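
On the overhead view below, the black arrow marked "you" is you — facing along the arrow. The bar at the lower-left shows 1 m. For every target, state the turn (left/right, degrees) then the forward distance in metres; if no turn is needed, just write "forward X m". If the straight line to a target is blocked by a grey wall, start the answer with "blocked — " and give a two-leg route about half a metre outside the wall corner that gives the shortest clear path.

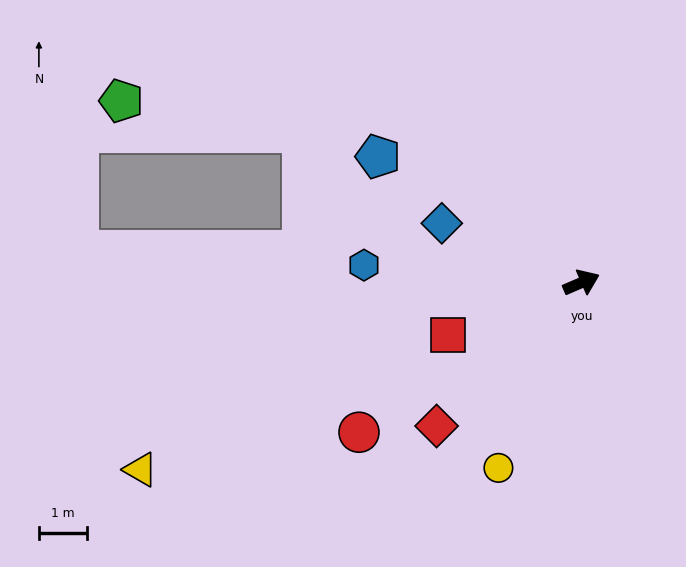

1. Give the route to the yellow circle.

turn right 137°, forward 4.2 m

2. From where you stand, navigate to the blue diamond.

turn left 134°, forward 3.1 m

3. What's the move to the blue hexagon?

turn left 152°, forward 4.5 m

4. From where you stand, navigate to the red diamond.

turn right 159°, forward 4.2 m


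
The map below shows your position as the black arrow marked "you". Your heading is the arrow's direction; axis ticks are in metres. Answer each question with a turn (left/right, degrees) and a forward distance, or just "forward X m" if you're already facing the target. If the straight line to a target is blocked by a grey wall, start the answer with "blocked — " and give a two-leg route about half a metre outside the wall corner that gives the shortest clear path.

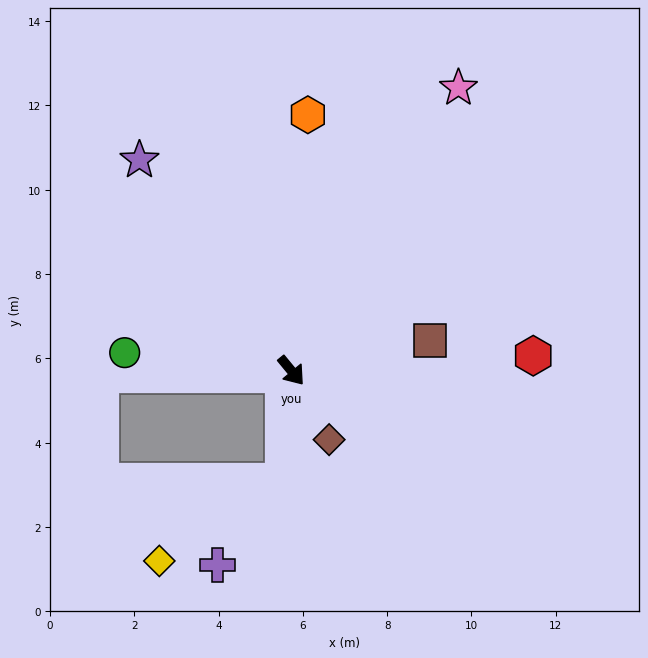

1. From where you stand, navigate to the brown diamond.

turn right 11°, forward 1.9 m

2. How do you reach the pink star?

turn left 110°, forward 7.8 m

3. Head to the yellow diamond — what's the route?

blocked — turn right 44°, forward 2.6 m, then turn right 53°, forward 3.5 m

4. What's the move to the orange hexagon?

turn left 137°, forward 6.1 m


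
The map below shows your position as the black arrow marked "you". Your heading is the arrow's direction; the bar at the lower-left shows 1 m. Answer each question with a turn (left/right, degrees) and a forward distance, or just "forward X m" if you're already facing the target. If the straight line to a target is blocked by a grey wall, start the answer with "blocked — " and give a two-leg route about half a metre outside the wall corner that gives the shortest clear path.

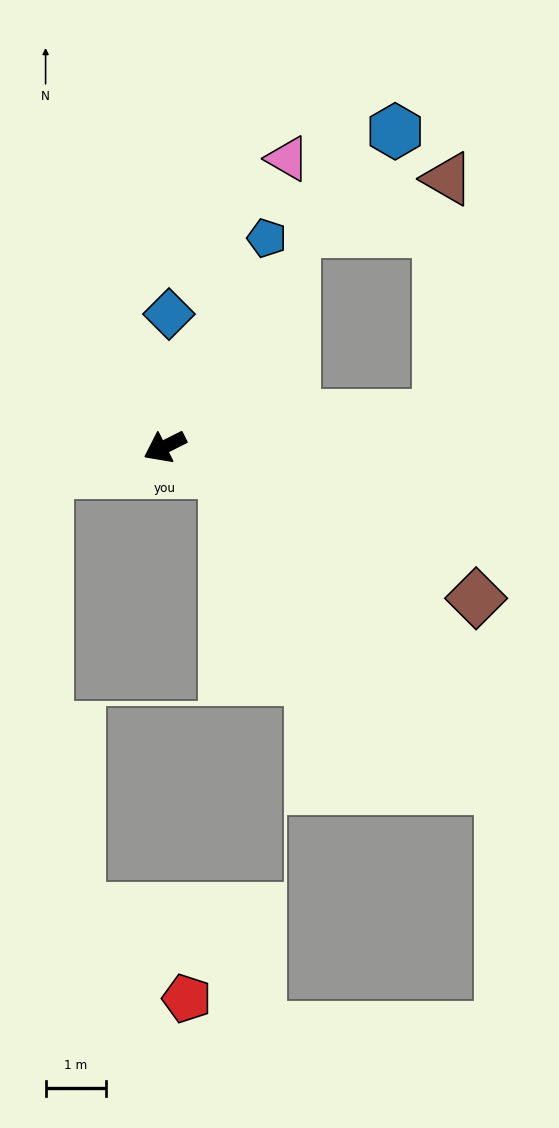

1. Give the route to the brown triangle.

blocked — turn left 160°, forward 4.6 m, then turn left 81°, forward 3.9 m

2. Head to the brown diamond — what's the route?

turn left 127°, forward 5.8 m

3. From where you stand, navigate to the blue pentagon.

turn right 143°, forward 3.9 m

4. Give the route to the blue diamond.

turn right 119°, forward 2.2 m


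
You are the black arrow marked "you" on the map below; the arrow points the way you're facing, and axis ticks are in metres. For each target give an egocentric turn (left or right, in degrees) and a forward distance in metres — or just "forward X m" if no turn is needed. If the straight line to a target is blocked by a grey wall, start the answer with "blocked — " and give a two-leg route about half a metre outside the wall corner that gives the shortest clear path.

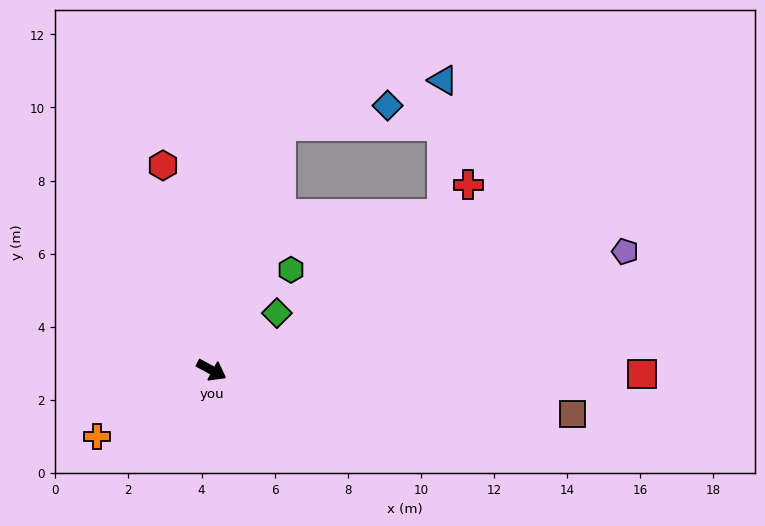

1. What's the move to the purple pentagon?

turn left 45°, forward 11.8 m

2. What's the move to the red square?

turn left 28°, forward 11.8 m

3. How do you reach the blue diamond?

blocked — turn left 103°, forward 6.9 m, then turn right 64°, forward 3.0 m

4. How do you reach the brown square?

turn left 22°, forward 9.9 m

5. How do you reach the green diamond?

turn left 70°, forward 2.4 m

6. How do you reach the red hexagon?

turn left 132°, forward 5.8 m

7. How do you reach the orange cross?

turn right 121°, forward 3.6 m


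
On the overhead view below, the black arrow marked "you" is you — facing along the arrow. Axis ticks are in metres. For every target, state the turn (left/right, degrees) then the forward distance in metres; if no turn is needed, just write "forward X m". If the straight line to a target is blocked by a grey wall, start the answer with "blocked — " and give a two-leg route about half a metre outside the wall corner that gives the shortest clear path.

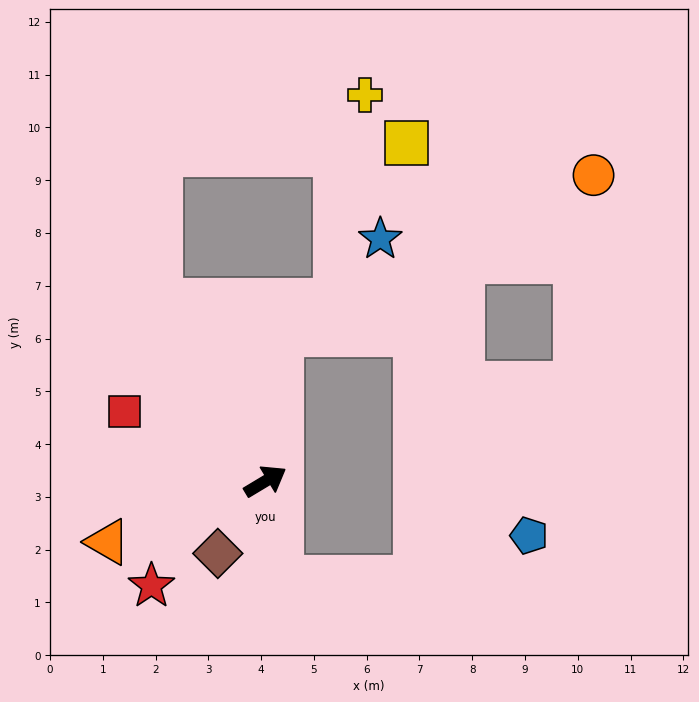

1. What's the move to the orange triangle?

turn left 170°, forward 3.2 m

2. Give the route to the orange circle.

blocked — turn left 53°, forward 2.8 m, then turn right 57°, forward 6.6 m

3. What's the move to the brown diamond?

turn right 154°, forward 1.6 m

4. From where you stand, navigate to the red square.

turn left 123°, forward 3.0 m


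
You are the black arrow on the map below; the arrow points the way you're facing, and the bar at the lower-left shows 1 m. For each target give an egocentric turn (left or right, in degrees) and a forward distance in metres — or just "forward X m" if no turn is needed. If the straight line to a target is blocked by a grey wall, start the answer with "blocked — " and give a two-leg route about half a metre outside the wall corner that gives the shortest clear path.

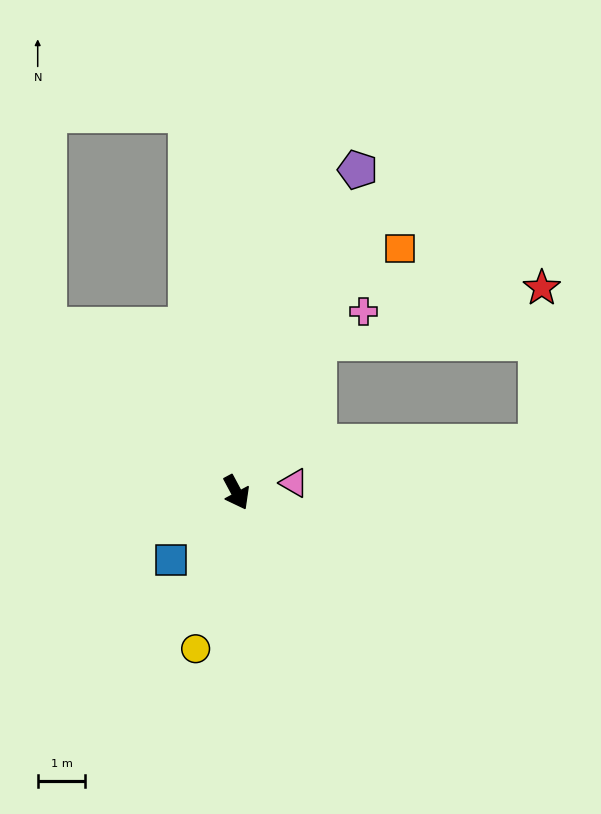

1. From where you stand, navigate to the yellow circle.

turn right 43°, forward 3.4 m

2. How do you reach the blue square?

turn right 72°, forward 2.0 m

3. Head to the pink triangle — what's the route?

turn left 71°, forward 1.2 m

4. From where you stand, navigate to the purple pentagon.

turn left 131°, forward 7.2 m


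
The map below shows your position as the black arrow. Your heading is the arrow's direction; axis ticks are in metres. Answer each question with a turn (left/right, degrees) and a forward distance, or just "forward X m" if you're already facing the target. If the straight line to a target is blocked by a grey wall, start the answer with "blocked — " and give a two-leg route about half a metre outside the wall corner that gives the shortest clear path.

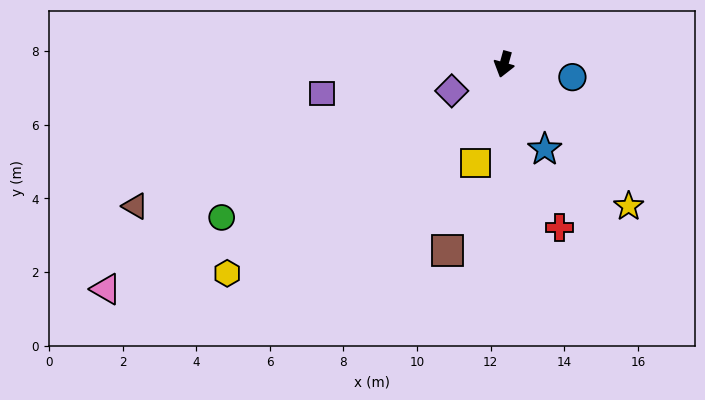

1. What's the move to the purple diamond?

turn right 47°, forward 1.6 m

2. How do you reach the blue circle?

turn left 95°, forward 1.9 m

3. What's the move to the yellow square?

forward 2.8 m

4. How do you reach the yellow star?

turn left 57°, forward 5.1 m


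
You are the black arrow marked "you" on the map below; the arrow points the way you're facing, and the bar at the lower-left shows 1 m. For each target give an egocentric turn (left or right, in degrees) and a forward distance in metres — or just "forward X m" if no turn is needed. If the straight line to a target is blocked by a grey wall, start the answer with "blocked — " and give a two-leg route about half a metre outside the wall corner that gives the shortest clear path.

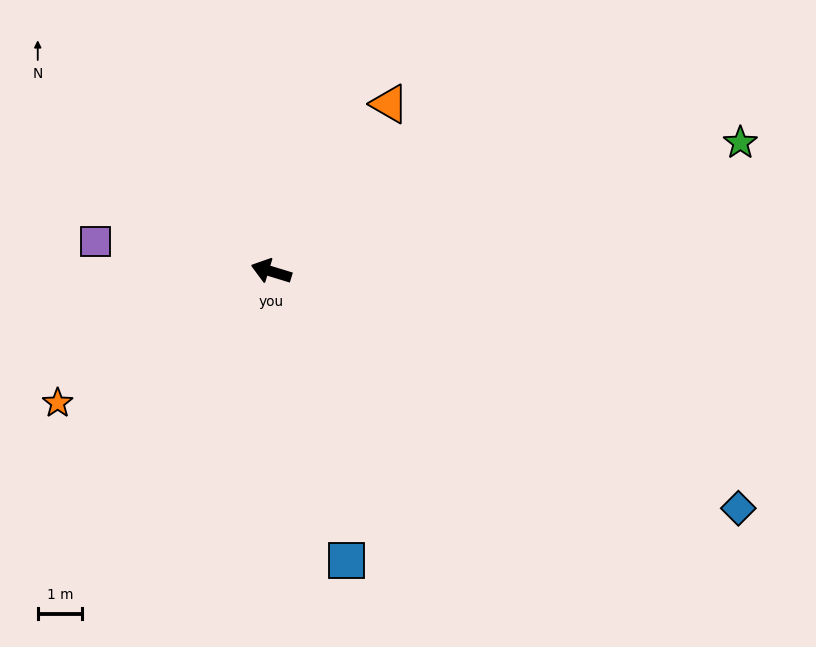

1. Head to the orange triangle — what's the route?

turn right 108°, forward 4.6 m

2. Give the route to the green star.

turn right 148°, forward 10.9 m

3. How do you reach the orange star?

turn left 49°, forward 5.6 m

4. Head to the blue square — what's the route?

turn left 122°, forward 6.7 m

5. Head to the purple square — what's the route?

turn left 7°, forward 4.0 m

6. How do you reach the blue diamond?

turn left 170°, forward 11.8 m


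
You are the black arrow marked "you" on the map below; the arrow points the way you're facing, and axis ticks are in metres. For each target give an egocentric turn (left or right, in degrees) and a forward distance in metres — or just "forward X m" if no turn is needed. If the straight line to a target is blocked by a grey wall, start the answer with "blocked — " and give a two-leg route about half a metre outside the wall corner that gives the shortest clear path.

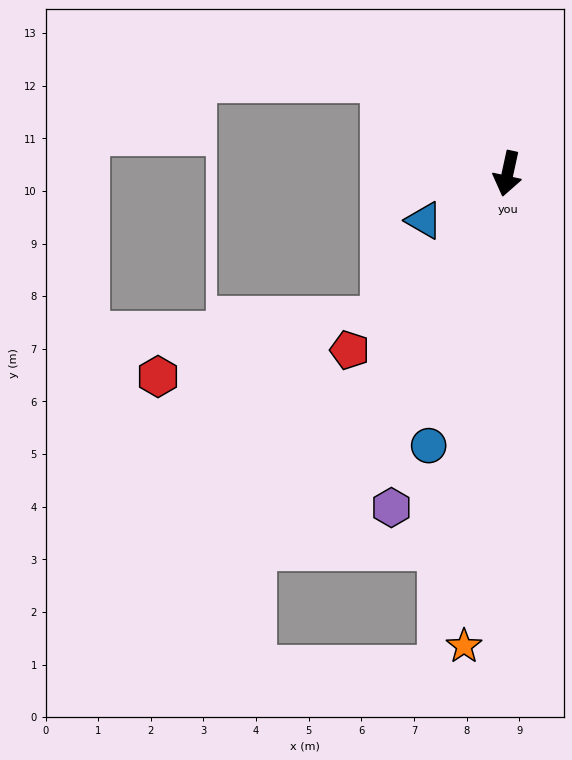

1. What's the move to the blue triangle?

turn right 48°, forward 1.8 m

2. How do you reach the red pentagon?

turn right 30°, forward 4.5 m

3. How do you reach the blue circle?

turn right 4°, forward 5.4 m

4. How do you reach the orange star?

turn left 7°, forward 9.0 m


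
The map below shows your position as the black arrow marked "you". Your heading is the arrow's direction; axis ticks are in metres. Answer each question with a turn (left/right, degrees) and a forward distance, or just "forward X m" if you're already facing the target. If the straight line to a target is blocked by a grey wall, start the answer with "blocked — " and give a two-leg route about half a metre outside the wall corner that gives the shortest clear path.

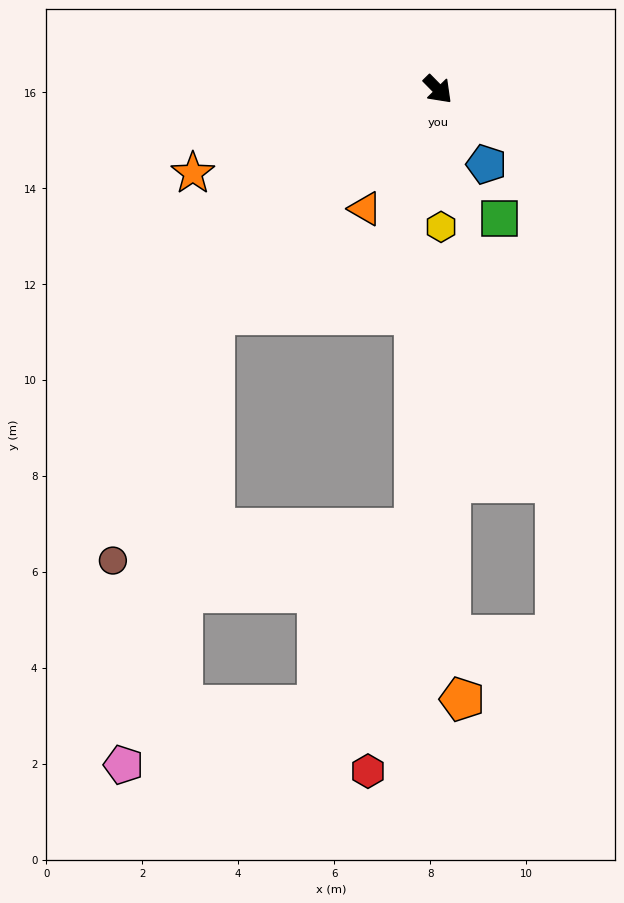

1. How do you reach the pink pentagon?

blocked — turn right 89°, forward 6.6 m, then turn left 33°, forward 9.6 m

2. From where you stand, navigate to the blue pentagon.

turn right 12°, forward 1.9 m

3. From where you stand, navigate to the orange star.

turn right 116°, forward 5.4 m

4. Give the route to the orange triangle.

turn right 76°, forward 2.9 m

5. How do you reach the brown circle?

blocked — turn right 89°, forward 6.6 m, then turn left 22°, forward 5.5 m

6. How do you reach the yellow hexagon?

turn right 43°, forward 2.9 m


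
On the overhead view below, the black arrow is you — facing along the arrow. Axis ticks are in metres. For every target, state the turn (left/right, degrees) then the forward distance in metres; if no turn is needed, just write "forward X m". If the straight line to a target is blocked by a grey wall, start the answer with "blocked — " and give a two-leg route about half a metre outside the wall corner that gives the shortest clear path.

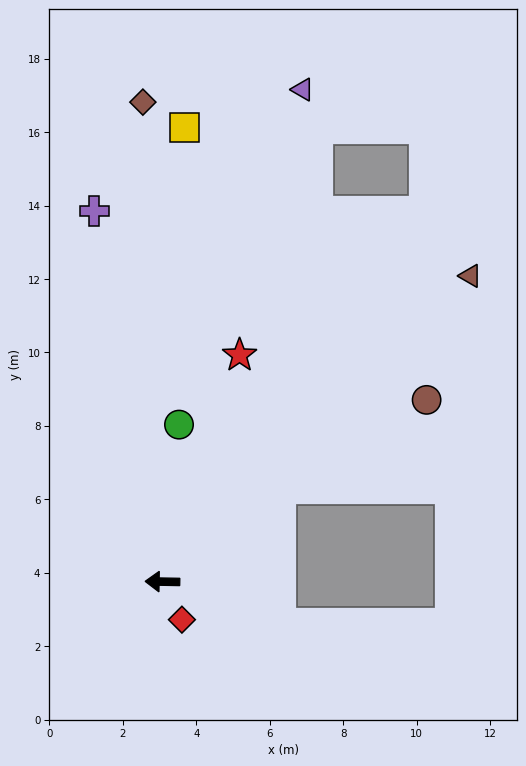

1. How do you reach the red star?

turn right 108°, forward 6.5 m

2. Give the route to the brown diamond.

turn right 87°, forward 13.1 m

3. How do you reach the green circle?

turn right 95°, forward 4.3 m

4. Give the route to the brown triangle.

turn right 134°, forward 11.8 m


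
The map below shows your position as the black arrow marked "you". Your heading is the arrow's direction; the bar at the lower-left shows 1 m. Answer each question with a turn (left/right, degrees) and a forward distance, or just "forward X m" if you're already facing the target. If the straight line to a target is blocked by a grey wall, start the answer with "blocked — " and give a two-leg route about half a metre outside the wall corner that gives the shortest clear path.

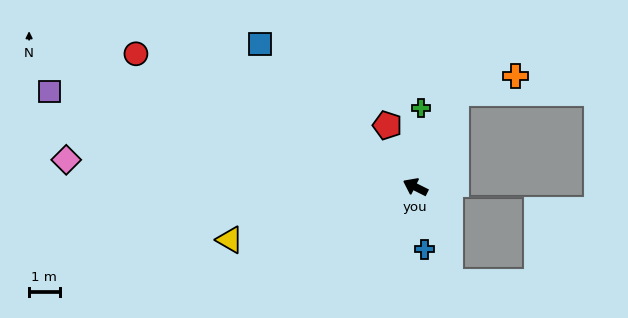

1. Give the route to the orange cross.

blocked — turn right 87°, forward 3.4 m, then turn right 51°, forward 2.0 m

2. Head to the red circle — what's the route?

forward 10.1 m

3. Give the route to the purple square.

turn left 12°, forward 12.4 m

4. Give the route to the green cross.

turn right 68°, forward 2.6 m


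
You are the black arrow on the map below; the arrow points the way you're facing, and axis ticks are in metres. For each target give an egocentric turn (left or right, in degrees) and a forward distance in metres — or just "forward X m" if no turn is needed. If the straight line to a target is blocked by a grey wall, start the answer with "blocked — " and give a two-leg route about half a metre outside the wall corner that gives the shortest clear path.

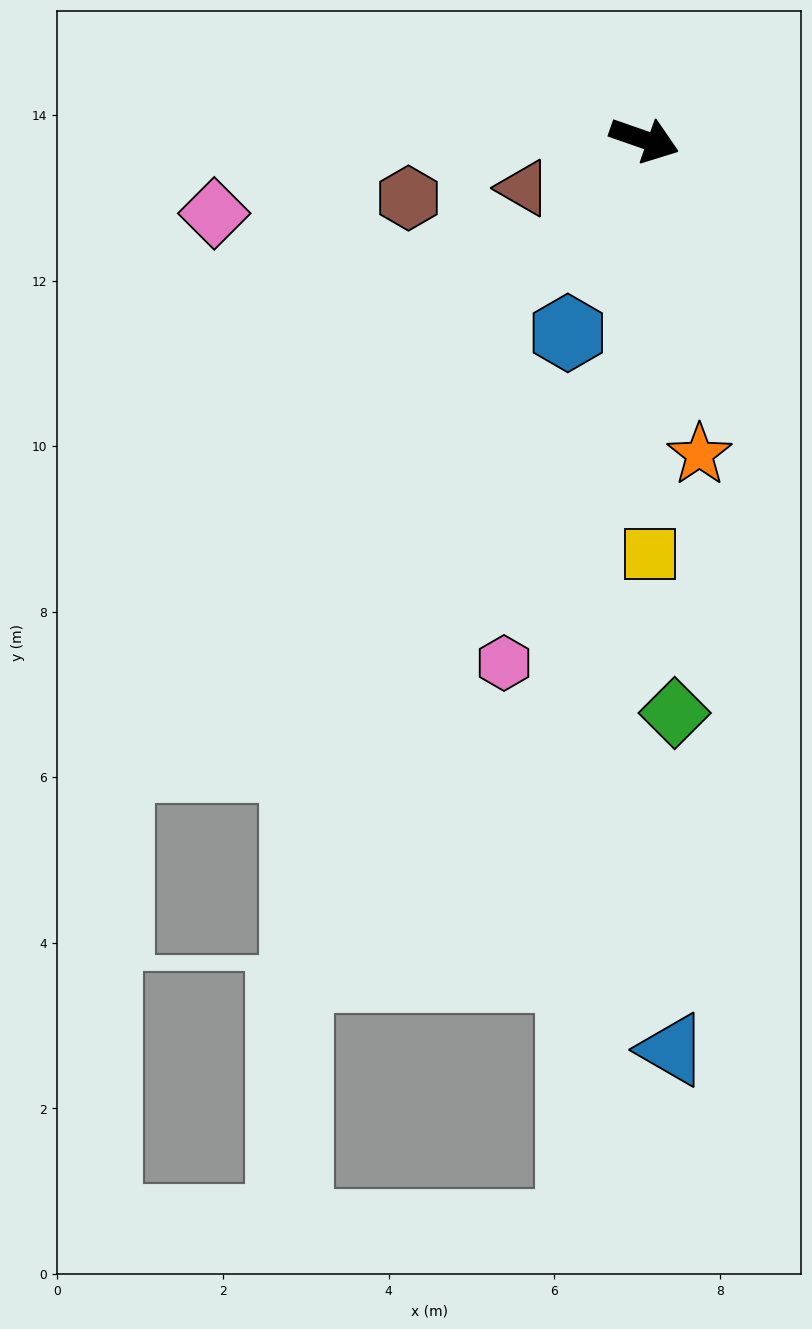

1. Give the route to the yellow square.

turn right 70°, forward 5.0 m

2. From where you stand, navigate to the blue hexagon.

turn right 92°, forward 2.5 m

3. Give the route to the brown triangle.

turn right 139°, forward 1.6 m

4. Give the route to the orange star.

turn right 61°, forward 3.9 m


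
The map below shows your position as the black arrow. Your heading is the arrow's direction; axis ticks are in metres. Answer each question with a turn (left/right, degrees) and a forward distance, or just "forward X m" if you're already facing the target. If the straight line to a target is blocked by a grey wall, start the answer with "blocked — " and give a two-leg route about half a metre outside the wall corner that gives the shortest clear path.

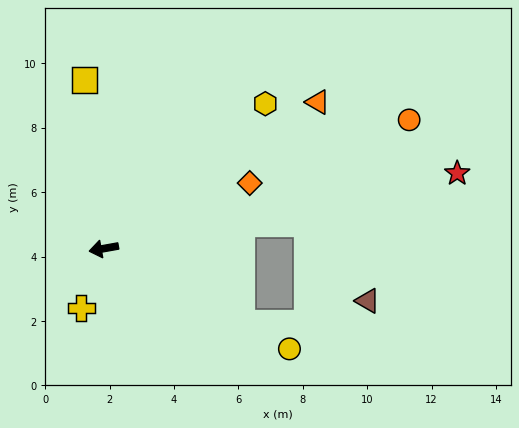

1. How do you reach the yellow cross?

turn left 59°, forward 2.0 m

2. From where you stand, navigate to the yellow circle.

turn left 141°, forward 6.6 m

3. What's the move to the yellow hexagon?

turn right 148°, forward 6.7 m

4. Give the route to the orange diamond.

turn right 166°, forward 5.0 m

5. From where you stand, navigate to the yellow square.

turn right 94°, forward 5.3 m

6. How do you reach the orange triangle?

turn right 156°, forward 8.1 m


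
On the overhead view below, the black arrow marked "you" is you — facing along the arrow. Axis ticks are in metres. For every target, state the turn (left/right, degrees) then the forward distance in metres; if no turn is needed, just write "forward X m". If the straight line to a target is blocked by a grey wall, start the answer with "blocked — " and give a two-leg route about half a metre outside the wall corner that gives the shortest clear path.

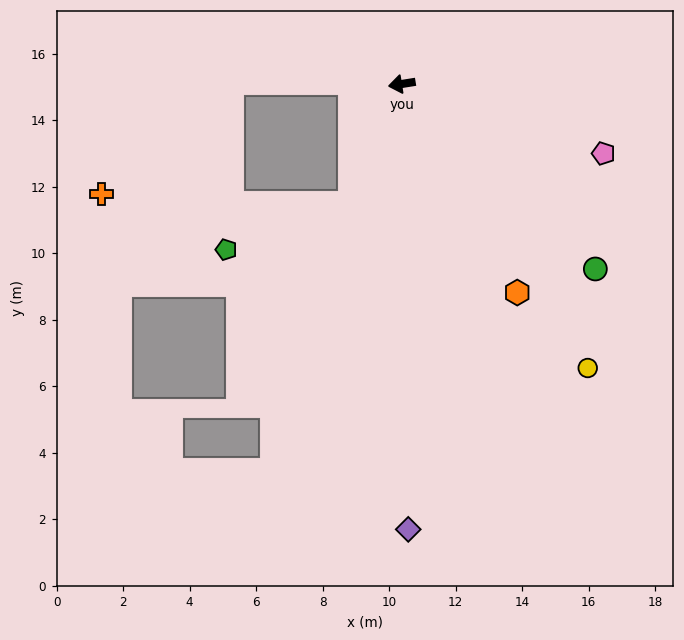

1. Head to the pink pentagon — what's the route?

turn left 152°, forward 6.4 m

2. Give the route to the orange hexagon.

turn left 110°, forward 7.2 m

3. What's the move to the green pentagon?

blocked — turn left 59°, forward 3.9 m, then turn right 49°, forward 4.0 m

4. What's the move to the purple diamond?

turn left 82°, forward 13.4 m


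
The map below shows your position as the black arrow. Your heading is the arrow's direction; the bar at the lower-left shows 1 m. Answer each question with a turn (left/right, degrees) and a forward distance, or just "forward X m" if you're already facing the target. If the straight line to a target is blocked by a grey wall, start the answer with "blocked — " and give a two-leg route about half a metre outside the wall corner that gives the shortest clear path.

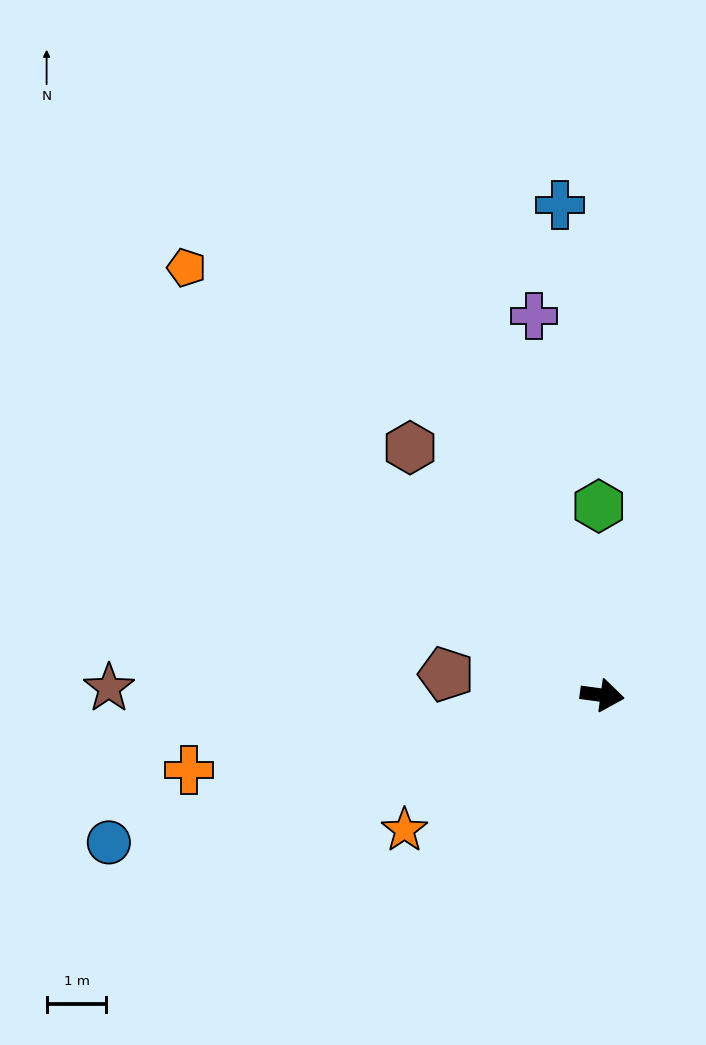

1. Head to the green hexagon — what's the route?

turn left 99°, forward 3.2 m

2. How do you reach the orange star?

turn right 138°, forward 4.0 m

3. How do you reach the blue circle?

turn right 156°, forward 8.6 m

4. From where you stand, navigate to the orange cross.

turn right 162°, forward 7.0 m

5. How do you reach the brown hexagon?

turn left 135°, forward 5.3 m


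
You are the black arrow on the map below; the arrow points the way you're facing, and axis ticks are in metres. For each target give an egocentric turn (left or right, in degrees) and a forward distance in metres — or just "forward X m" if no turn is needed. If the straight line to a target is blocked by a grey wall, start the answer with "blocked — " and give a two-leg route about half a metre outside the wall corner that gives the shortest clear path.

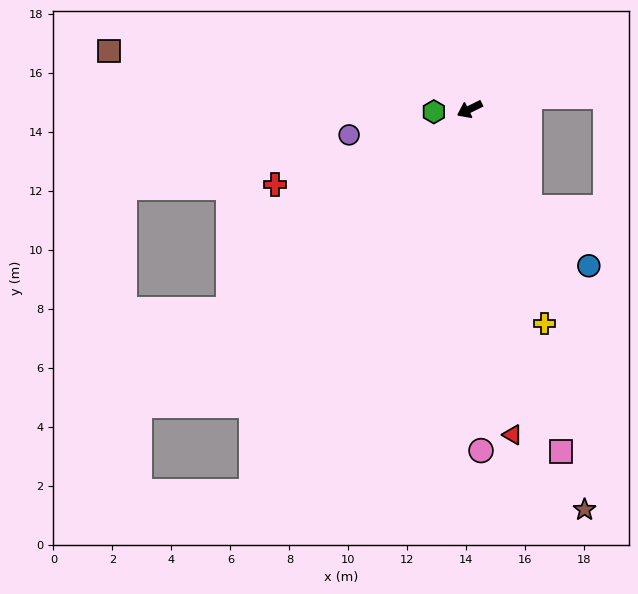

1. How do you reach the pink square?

turn left 79°, forward 12.0 m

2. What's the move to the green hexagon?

turn right 22°, forward 1.2 m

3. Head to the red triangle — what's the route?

turn left 71°, forward 11.1 m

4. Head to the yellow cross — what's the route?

turn left 83°, forward 7.7 m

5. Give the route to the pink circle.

turn left 66°, forward 11.6 m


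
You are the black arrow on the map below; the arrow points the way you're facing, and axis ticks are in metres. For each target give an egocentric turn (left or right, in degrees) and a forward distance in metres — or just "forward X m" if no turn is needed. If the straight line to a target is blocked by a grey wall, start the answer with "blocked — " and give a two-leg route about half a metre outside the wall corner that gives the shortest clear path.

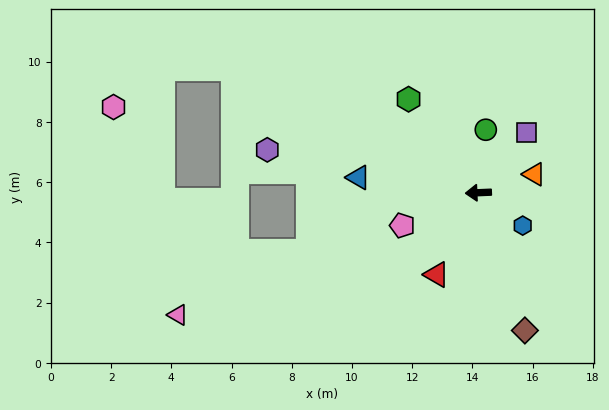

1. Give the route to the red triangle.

turn left 61°, forward 3.1 m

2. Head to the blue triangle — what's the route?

turn right 10°, forward 4.0 m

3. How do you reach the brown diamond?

turn left 106°, forward 4.8 m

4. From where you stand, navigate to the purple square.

turn right 131°, forward 2.6 m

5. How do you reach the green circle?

turn right 99°, forward 2.1 m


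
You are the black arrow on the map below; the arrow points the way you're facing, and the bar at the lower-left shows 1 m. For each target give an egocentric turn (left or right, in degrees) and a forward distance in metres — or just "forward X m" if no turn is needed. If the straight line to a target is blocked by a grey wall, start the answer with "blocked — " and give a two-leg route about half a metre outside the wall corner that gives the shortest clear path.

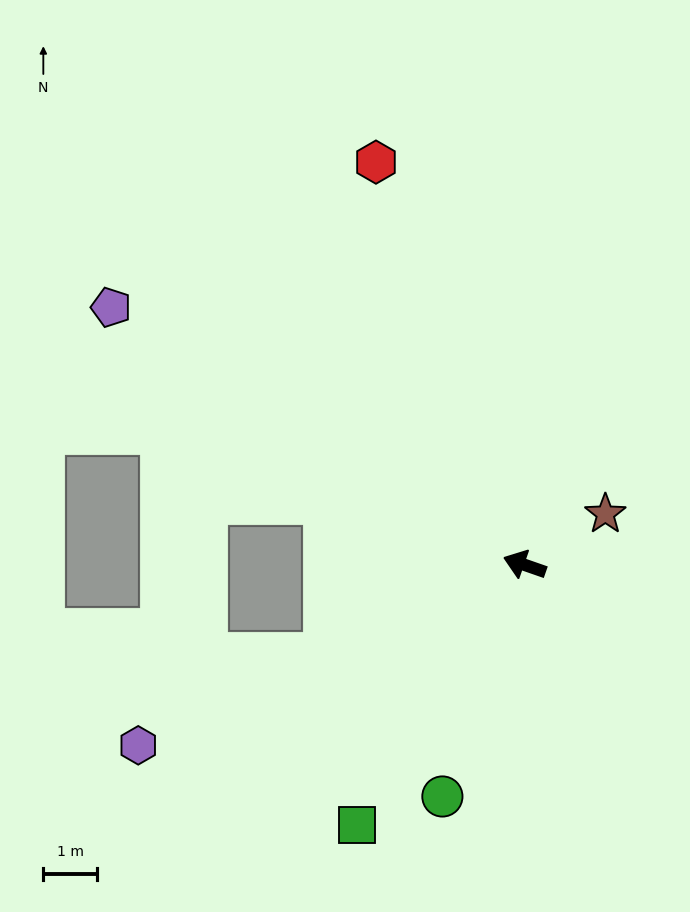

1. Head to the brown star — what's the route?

turn right 129°, forward 1.8 m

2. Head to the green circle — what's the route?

turn left 90°, forward 4.6 m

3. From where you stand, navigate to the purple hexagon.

turn left 44°, forward 8.0 m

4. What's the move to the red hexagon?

turn right 51°, forward 8.0 m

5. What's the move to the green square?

turn left 76°, forward 5.8 m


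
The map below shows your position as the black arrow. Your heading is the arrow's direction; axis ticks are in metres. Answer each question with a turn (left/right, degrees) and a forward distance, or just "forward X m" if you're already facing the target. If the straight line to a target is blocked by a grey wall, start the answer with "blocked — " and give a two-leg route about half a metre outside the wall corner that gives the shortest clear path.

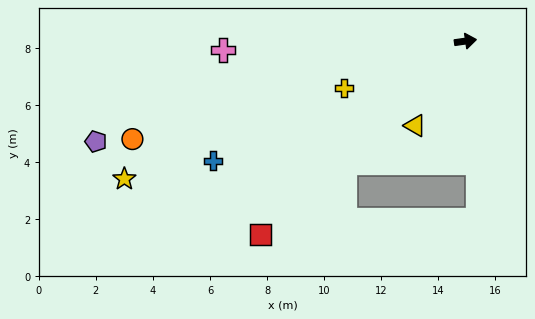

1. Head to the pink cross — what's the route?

turn left 174°, forward 8.5 m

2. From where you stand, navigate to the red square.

turn right 145°, forward 9.9 m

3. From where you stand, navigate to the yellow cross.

turn right 167°, forward 4.6 m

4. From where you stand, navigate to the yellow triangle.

turn right 129°, forward 3.4 m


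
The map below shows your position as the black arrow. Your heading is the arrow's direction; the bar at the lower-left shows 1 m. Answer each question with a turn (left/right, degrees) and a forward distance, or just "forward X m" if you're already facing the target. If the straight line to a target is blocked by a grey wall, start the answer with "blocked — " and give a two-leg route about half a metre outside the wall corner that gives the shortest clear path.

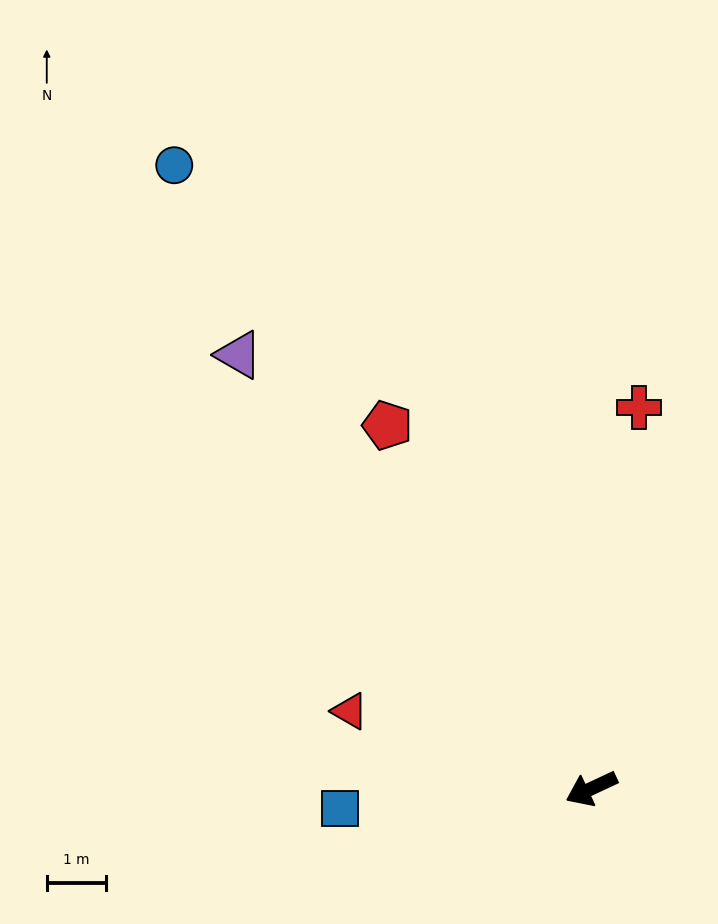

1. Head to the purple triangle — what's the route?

turn right 76°, forward 9.4 m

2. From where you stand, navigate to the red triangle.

turn right 43°, forward 4.3 m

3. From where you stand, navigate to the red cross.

turn right 122°, forward 6.4 m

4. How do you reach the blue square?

turn right 21°, forward 4.2 m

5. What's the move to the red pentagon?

turn right 86°, forward 7.0 m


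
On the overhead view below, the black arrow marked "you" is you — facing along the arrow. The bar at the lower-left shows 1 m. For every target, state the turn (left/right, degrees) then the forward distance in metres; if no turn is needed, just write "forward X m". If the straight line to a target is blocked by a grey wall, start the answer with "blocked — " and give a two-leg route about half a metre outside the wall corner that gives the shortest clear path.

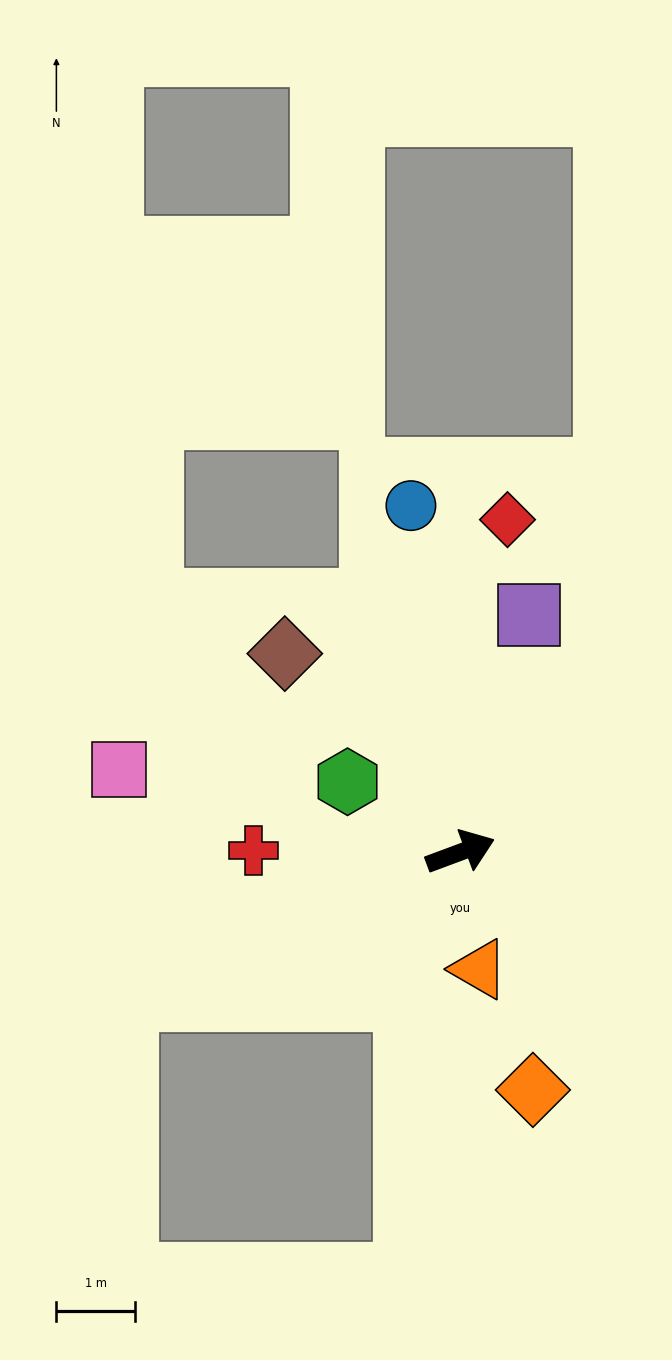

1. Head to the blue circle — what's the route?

turn left 78°, forward 4.5 m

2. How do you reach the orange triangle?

turn right 101°, forward 1.5 m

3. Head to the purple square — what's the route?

turn left 53°, forward 3.1 m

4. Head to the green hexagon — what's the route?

turn left 128°, forward 1.7 m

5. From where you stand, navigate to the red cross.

turn left 159°, forward 2.6 m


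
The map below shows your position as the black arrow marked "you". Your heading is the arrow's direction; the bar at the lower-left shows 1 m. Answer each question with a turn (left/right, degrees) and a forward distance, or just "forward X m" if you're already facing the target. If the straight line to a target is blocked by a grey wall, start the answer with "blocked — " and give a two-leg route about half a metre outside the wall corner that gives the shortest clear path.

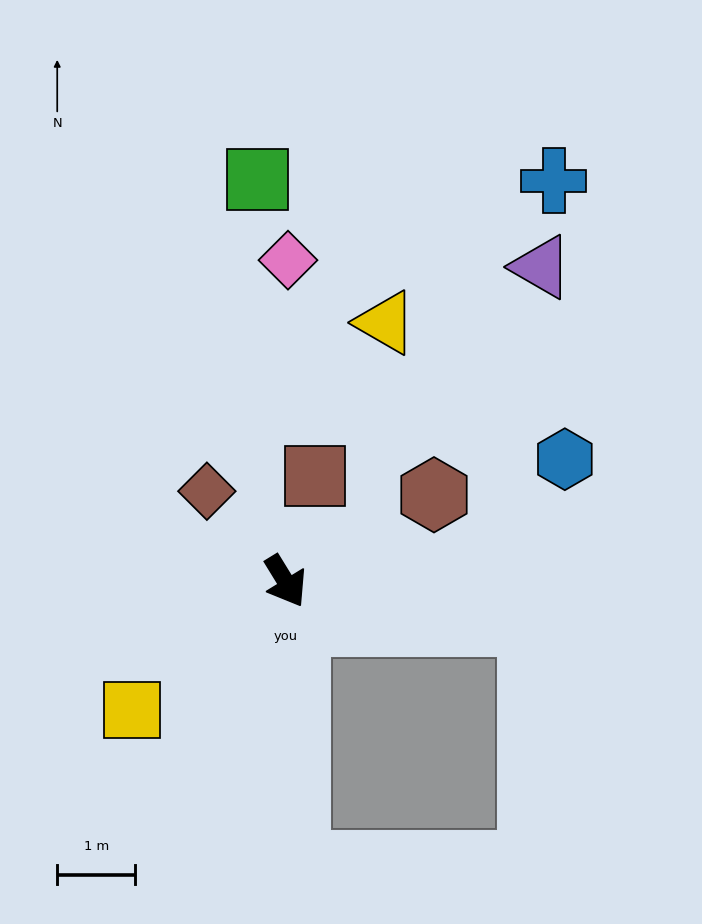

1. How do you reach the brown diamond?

turn right 170°, forward 1.5 m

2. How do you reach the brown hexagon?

turn left 89°, forward 2.2 m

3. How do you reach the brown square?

turn left 133°, forward 1.4 m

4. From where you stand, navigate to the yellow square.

turn right 82°, forward 2.6 m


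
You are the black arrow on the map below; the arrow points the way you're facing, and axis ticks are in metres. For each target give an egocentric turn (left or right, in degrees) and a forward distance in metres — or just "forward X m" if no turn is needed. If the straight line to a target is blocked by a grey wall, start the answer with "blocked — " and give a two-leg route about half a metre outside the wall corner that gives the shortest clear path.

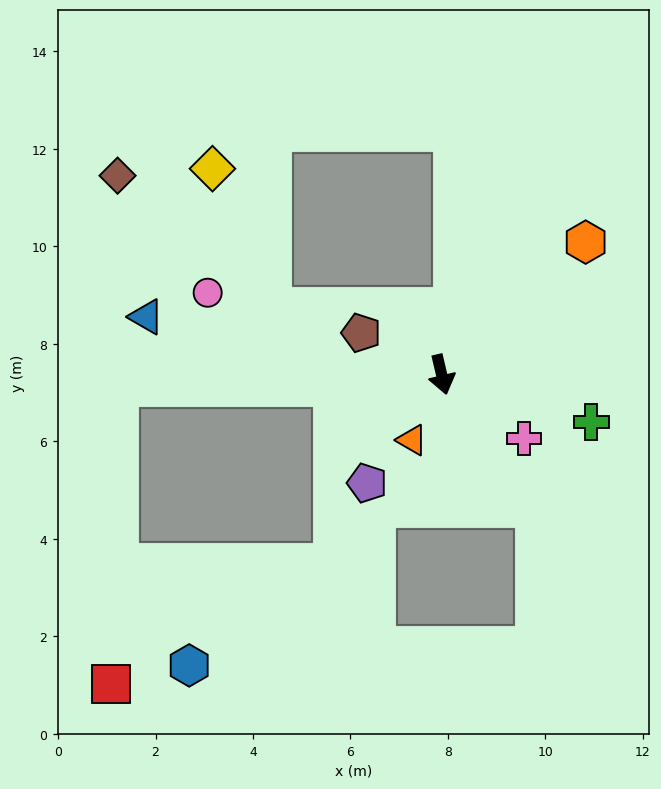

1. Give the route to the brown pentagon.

turn right 131°, forward 1.9 m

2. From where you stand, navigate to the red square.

blocked — turn right 101°, forward 6.6 m, then turn left 86°, forward 6.1 m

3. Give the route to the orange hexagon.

turn left 119°, forward 4.0 m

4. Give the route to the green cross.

turn left 59°, forward 3.2 m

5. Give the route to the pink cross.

turn left 39°, forward 2.1 m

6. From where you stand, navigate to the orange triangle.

turn right 38°, forward 1.5 m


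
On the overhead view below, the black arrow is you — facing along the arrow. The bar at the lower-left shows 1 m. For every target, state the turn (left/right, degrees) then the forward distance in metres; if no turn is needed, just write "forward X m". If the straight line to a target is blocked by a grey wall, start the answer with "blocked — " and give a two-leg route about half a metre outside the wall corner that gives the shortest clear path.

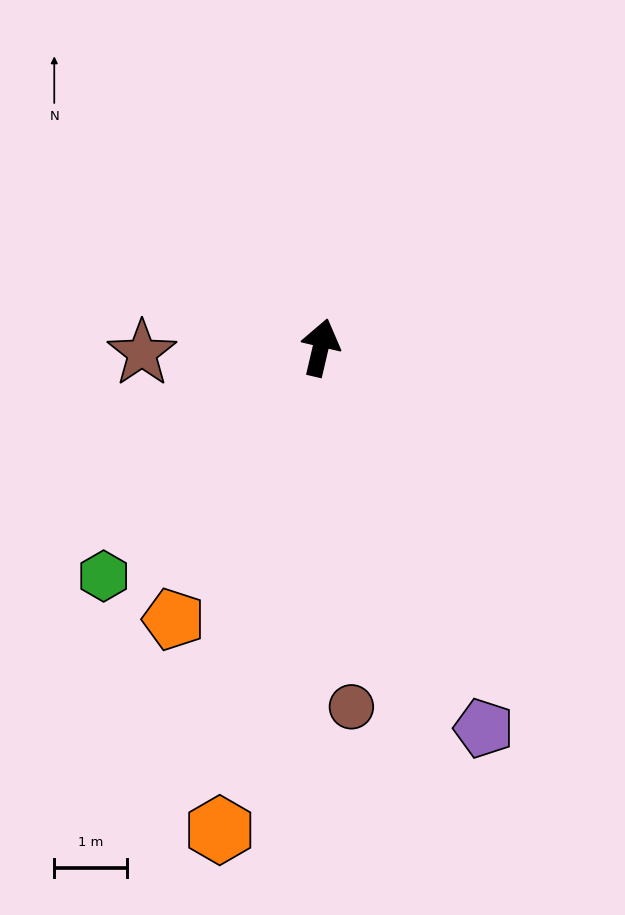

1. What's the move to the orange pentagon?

turn left 165°, forward 4.2 m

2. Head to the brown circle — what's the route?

turn right 162°, forward 4.9 m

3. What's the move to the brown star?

turn left 105°, forward 2.5 m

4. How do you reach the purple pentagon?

turn right 144°, forward 5.7 m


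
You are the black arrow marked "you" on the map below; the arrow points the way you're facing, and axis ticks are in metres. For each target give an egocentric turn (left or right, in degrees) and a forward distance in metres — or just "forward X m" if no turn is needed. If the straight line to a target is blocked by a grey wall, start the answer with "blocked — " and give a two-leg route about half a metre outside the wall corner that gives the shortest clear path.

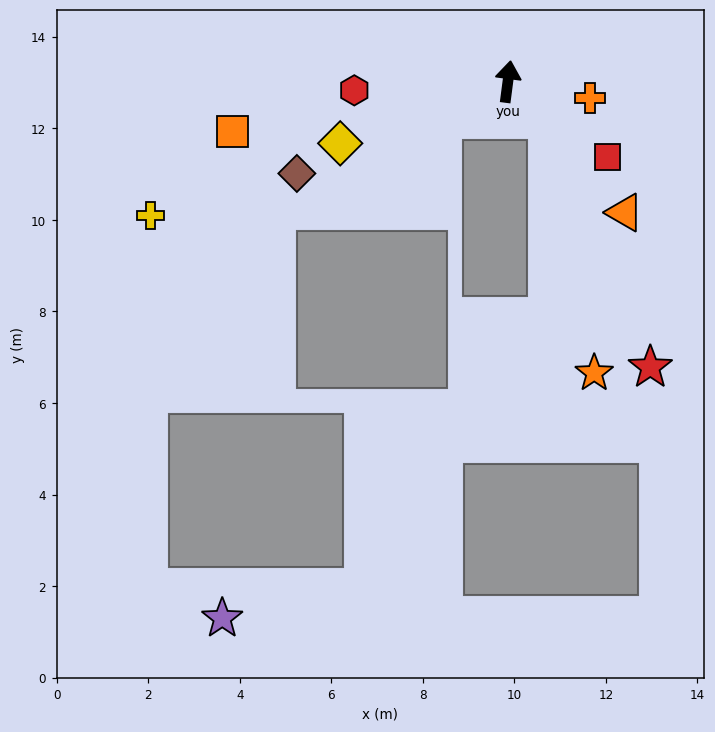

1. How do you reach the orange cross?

turn right 94°, forward 1.8 m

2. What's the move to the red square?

turn right 120°, forward 2.7 m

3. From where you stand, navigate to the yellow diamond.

turn left 118°, forward 3.9 m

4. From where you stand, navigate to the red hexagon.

turn left 101°, forward 3.4 m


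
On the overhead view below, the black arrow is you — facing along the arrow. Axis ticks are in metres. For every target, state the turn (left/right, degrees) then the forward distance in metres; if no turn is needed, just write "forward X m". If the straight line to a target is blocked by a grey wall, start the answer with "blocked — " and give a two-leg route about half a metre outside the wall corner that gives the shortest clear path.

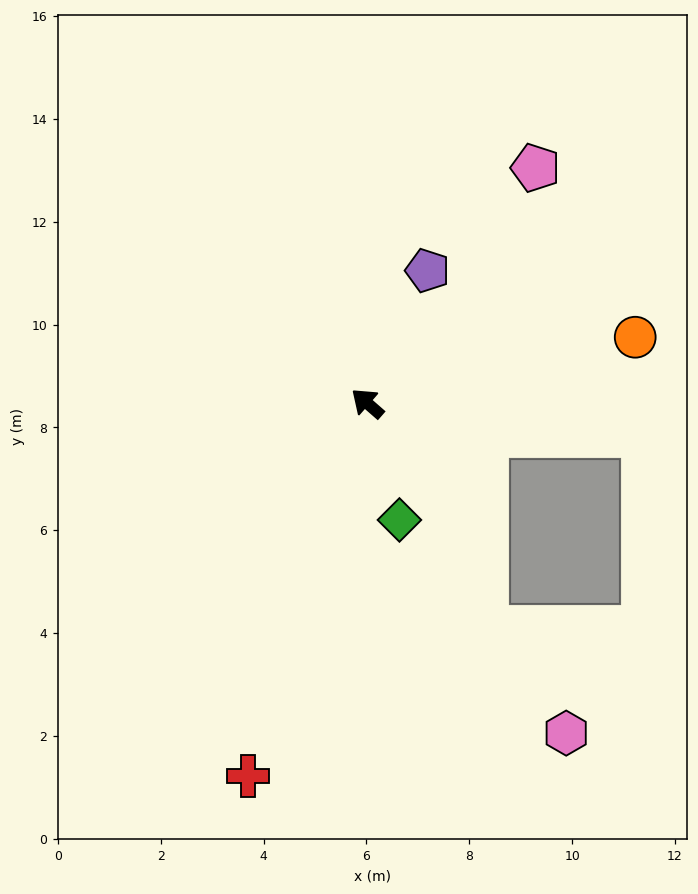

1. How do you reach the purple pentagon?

turn right 73°, forward 2.8 m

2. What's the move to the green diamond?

turn left 147°, forward 2.4 m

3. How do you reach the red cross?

turn left 113°, forward 7.6 m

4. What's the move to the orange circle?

turn right 125°, forward 5.4 m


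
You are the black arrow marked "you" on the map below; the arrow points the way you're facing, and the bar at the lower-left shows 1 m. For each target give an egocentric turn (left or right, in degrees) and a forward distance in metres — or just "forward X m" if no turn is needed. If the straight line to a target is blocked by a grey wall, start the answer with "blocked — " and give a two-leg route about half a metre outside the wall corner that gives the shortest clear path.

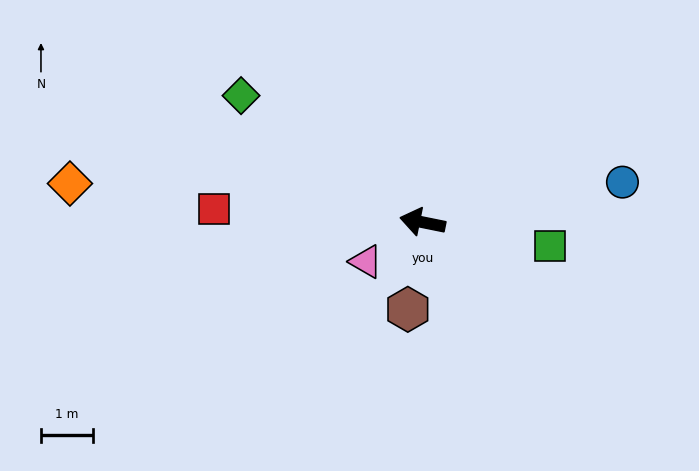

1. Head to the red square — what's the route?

turn left 8°, forward 4.0 m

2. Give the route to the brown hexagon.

turn left 92°, forward 1.7 m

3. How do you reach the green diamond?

turn right 23°, forward 4.2 m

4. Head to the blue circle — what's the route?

turn right 157°, forward 3.9 m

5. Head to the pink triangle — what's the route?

turn left 46°, forward 1.3 m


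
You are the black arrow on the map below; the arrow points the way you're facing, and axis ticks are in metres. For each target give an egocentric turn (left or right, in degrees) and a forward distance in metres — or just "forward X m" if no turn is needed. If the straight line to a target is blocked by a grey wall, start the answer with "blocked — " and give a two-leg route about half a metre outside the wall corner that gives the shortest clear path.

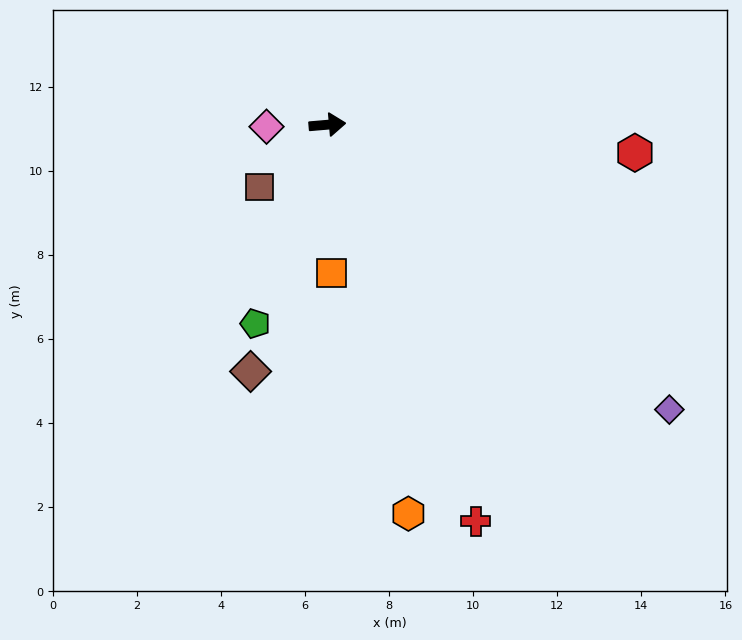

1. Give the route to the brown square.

turn right 142°, forward 2.2 m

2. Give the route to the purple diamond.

turn right 45°, forward 10.6 m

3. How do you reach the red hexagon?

turn right 10°, forward 7.3 m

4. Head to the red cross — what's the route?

turn right 74°, forward 10.1 m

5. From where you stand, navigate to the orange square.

turn right 93°, forward 3.5 m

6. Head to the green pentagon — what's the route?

turn right 115°, forward 5.0 m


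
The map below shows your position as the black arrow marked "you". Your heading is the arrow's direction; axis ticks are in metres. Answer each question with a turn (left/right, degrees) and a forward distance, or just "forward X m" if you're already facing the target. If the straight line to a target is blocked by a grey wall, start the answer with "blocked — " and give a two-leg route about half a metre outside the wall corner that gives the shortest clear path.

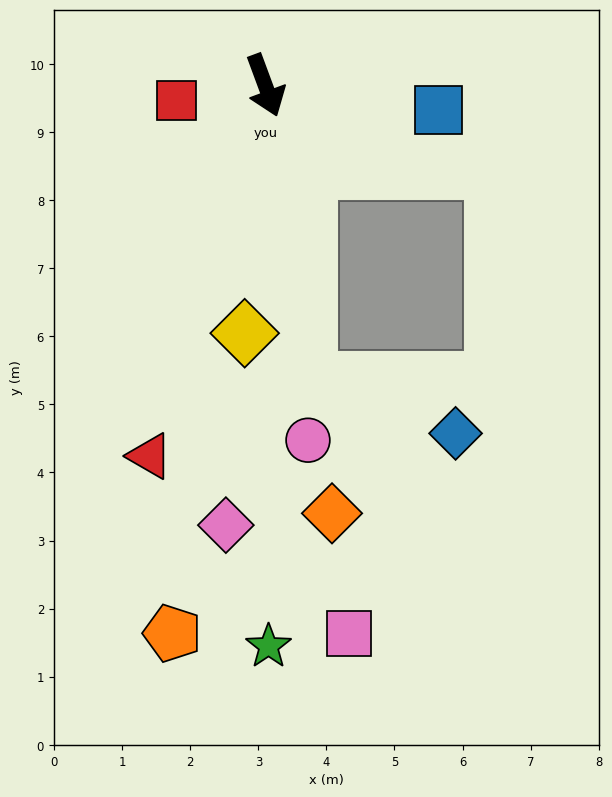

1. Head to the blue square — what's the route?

turn left 62°, forward 2.6 m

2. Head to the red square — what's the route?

turn right 101°, forward 1.3 m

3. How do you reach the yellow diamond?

turn right 25°, forward 3.7 m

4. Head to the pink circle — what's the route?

turn right 13°, forward 5.3 m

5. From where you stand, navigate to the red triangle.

turn right 38°, forward 5.7 m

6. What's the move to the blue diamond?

blocked — turn right 12°, forward 4.4 m, then turn left 62°, forward 2.3 m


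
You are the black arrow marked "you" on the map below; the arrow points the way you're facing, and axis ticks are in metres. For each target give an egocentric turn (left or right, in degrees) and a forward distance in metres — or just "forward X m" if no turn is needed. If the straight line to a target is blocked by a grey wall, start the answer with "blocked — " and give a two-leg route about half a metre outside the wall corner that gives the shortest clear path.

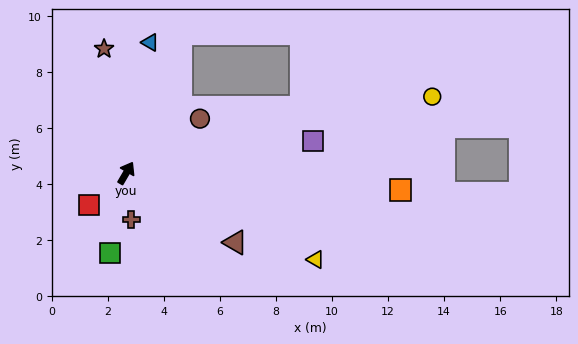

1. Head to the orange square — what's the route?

turn right 63°, forward 9.8 m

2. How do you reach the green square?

turn right 162°, forward 2.9 m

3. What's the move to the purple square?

turn right 50°, forward 6.8 m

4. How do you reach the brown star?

turn left 40°, forward 4.5 m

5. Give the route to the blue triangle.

turn left 20°, forward 4.7 m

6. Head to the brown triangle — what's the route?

turn right 92°, forward 4.6 m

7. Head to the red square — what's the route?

turn left 161°, forward 1.8 m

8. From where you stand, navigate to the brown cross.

turn right 144°, forward 1.7 m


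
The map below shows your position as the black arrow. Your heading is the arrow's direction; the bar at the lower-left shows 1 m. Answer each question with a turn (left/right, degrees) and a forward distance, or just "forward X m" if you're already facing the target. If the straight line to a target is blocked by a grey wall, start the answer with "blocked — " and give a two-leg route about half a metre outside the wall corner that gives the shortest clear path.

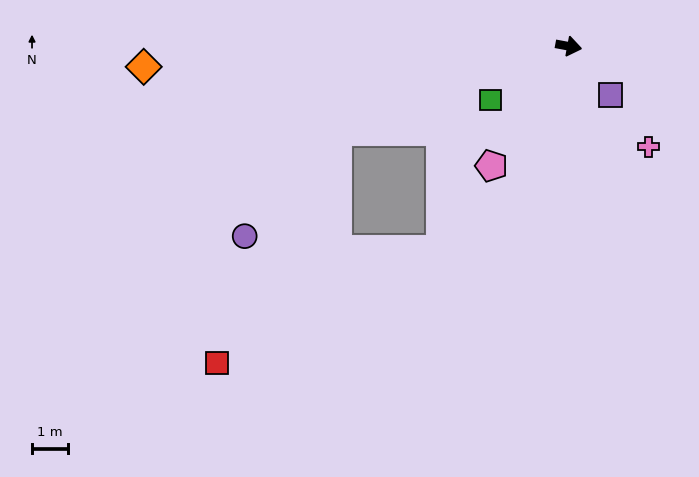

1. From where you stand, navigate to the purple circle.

blocked — turn right 149°, forward 6.9 m, then turn left 28°, forward 3.9 m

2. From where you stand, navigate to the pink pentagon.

turn right 112°, forward 4.0 m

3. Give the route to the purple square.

turn right 39°, forward 1.8 m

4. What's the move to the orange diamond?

turn right 167°, forward 11.9 m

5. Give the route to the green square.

turn right 135°, forward 2.7 m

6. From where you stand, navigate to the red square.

blocked — turn right 149°, forward 6.9 m, then turn left 42°, forward 7.3 m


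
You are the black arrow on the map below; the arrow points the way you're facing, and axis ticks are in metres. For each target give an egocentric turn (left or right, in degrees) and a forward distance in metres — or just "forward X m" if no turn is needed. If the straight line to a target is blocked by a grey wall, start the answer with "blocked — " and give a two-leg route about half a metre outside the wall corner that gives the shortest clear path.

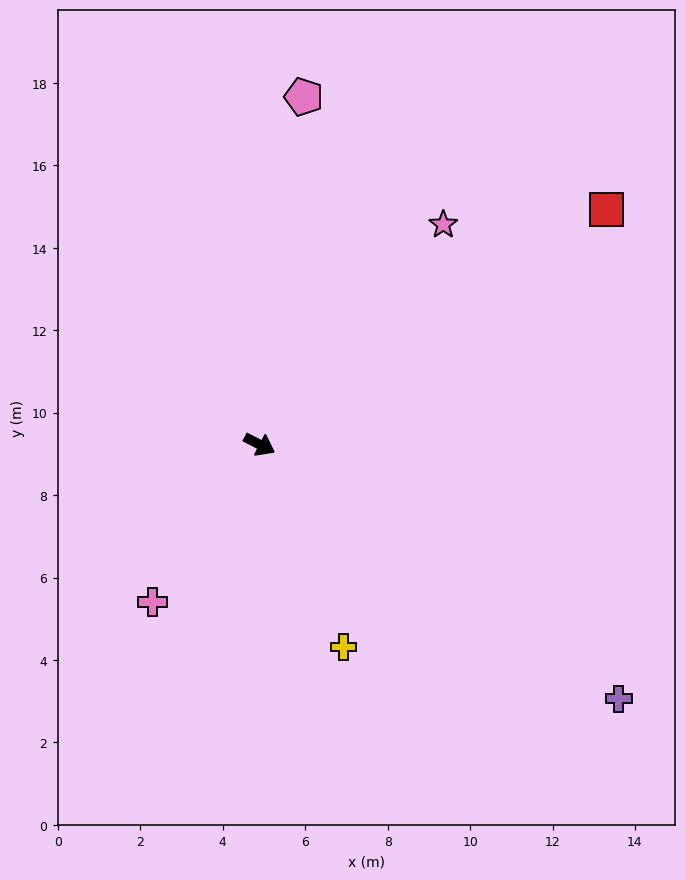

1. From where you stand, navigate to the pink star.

turn left 77°, forward 7.0 m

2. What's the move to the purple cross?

turn right 8°, forward 10.7 m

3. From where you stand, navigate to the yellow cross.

turn right 40°, forward 5.3 m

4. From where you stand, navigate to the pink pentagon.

turn left 110°, forward 8.5 m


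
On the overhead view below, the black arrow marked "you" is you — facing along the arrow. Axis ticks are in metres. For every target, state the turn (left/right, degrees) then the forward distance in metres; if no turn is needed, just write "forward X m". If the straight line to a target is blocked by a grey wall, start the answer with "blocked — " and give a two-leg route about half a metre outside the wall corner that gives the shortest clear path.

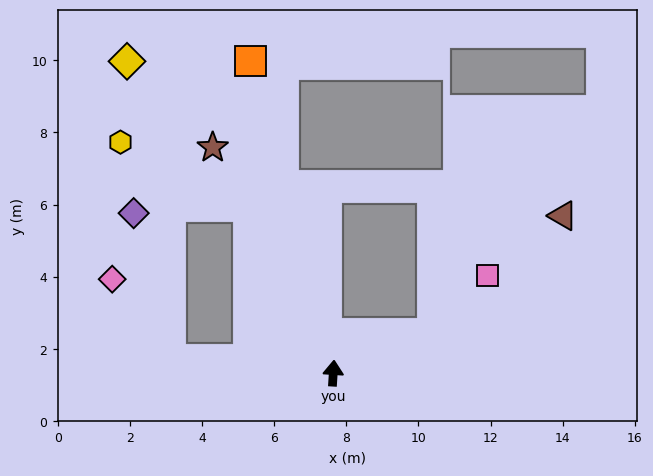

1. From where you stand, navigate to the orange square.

turn left 18°, forward 9.0 m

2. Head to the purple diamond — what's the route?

blocked — turn left 89°, forward 4.5 m, then turn right 71°, forward 4.2 m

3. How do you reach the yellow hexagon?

blocked — turn left 31°, forward 5.2 m, then turn left 36°, forward 4.0 m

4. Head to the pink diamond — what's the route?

blocked — turn left 89°, forward 4.5 m, then turn right 49°, forward 2.8 m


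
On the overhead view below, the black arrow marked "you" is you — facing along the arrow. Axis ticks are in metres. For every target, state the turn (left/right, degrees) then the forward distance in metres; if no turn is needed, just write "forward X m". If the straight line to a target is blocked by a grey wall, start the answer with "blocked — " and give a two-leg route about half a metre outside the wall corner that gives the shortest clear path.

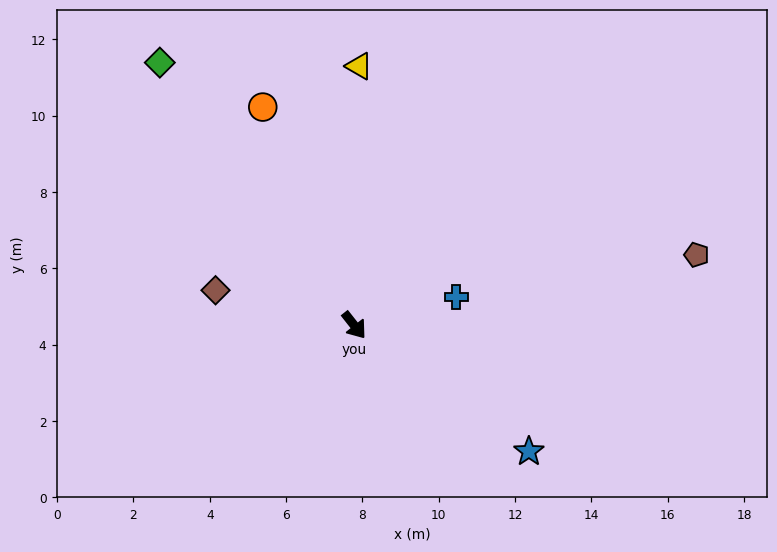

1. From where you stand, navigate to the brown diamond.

turn right 142°, forward 3.7 m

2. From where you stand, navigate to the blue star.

turn left 16°, forward 5.6 m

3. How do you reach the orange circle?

turn left 164°, forward 6.2 m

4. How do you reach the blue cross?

turn left 67°, forward 2.8 m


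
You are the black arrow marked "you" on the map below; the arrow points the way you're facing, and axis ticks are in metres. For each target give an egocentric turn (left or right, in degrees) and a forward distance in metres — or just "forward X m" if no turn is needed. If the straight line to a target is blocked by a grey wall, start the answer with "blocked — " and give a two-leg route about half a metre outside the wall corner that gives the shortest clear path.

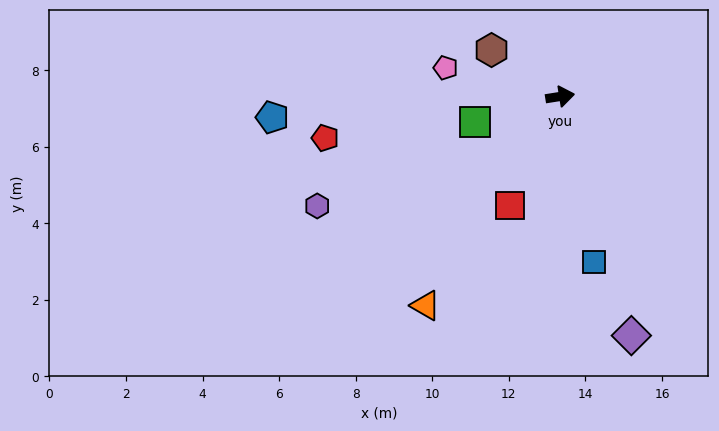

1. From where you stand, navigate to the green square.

turn right 172°, forward 2.3 m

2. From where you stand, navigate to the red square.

turn right 124°, forward 3.1 m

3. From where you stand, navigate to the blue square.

turn right 87°, forward 4.4 m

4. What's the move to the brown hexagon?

turn left 137°, forward 2.2 m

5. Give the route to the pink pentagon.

turn left 157°, forward 3.1 m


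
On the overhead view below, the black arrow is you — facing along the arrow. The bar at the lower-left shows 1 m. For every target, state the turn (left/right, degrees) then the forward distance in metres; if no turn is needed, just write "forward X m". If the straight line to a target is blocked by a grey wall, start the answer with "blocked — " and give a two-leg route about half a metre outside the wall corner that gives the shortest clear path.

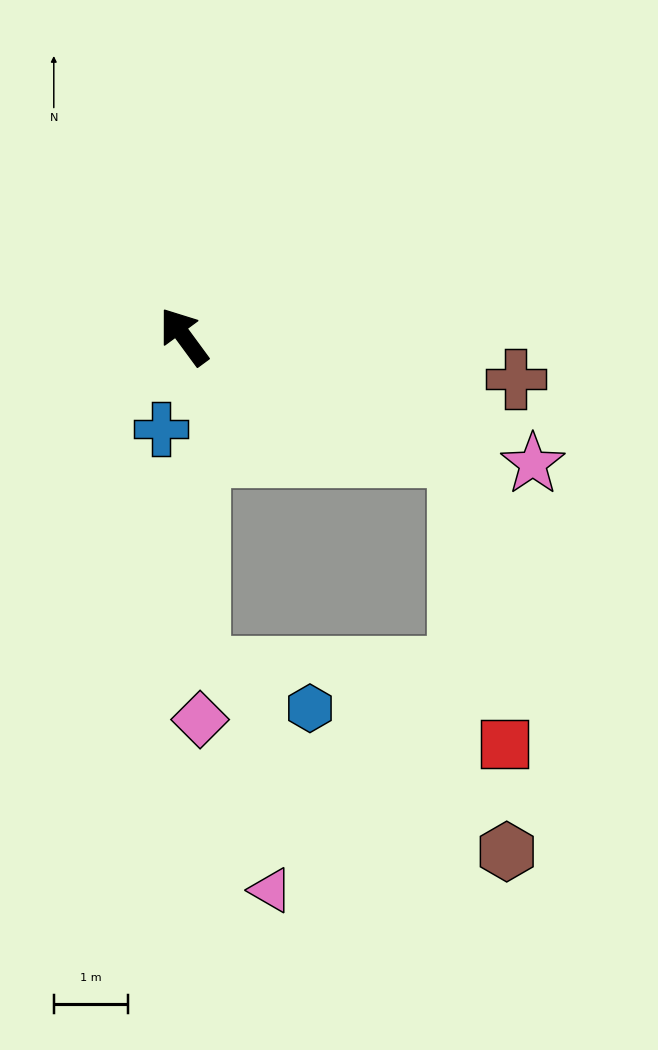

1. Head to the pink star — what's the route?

turn right 146°, forward 5.0 m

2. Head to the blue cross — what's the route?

turn left 130°, forward 1.3 m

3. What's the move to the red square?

blocked — turn right 150°, forward 4.0 m, then turn right 57°, forward 3.9 m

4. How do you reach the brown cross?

turn right 134°, forward 4.5 m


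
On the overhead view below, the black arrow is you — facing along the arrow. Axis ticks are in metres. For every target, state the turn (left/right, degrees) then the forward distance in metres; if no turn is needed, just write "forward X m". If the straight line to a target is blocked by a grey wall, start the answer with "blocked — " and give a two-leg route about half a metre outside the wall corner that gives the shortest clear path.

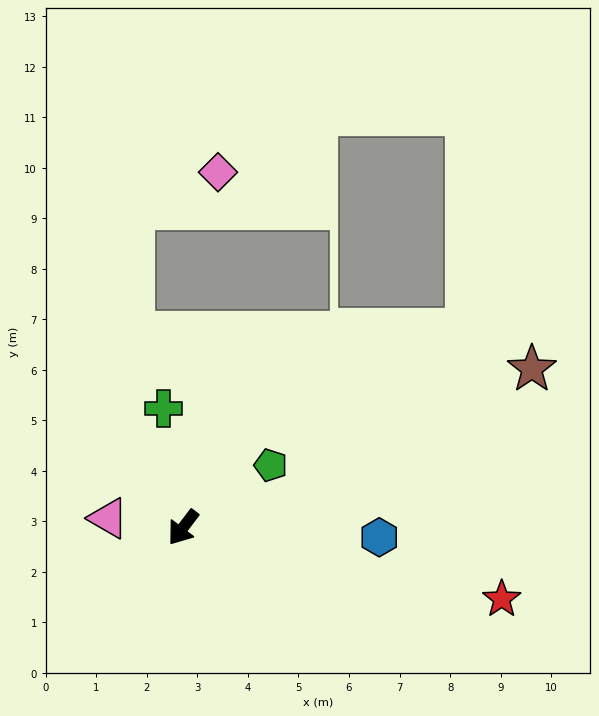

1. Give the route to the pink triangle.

turn right 60°, forward 1.5 m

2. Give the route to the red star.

turn left 115°, forward 6.5 m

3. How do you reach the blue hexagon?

turn left 124°, forward 3.9 m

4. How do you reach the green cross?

turn right 133°, forward 2.4 m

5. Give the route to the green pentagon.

turn left 163°, forward 2.1 m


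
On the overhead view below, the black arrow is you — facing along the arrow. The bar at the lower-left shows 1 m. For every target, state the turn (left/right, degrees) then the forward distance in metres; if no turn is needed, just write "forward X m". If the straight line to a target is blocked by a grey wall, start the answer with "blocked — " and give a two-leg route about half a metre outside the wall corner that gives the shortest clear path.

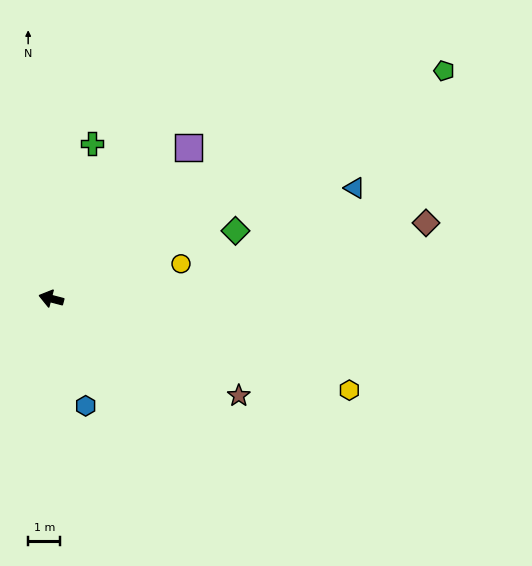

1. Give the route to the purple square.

turn right 118°, forward 6.4 m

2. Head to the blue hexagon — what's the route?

turn left 123°, forward 3.5 m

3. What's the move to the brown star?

turn left 167°, forward 6.6 m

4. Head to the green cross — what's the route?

turn right 90°, forward 5.0 m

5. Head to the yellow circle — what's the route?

turn right 150°, forward 4.2 m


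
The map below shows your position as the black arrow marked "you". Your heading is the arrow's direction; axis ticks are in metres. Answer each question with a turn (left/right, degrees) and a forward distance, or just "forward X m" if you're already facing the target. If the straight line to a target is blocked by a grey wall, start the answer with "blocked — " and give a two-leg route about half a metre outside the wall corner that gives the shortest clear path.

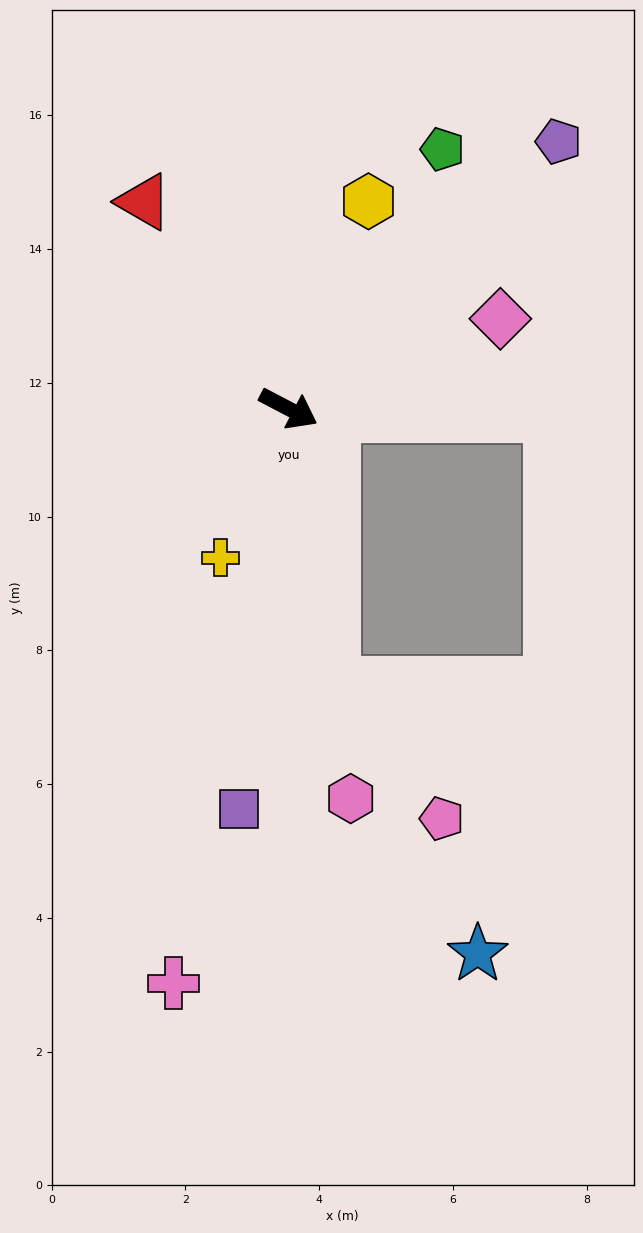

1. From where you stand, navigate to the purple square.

turn right 69°, forward 6.0 m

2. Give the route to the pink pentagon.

blocked — turn right 54°, forward 4.2 m, then turn left 31°, forward 2.6 m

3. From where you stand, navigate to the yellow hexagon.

turn left 97°, forward 3.3 m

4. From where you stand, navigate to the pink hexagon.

turn right 53°, forward 5.9 m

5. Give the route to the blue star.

blocked — turn right 54°, forward 4.2 m, then turn left 20°, forward 4.6 m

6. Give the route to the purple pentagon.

turn left 72°, forward 5.7 m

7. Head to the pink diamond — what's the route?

turn left 51°, forward 3.4 m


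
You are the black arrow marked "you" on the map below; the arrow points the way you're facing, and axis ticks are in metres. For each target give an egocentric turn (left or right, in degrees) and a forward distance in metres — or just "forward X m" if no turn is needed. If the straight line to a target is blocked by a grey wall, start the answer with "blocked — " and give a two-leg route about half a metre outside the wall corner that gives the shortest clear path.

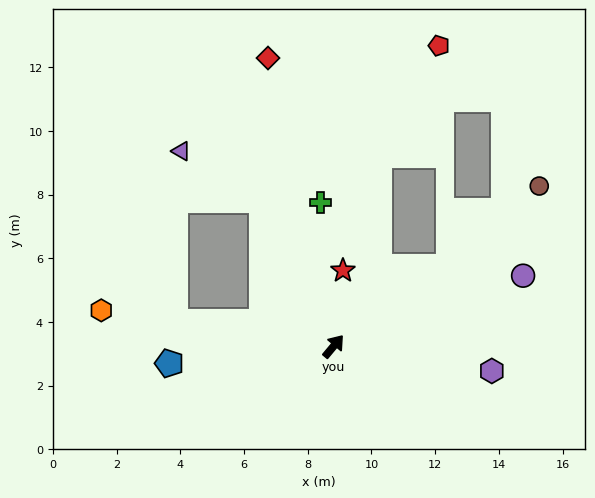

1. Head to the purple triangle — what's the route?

blocked — turn left 66°, forward 5.1 m, then turn left 33°, forward 2.9 m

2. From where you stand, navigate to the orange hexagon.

turn left 121°, forward 7.4 m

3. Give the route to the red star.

turn left 33°, forward 2.4 m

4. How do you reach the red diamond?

turn left 53°, forward 9.3 m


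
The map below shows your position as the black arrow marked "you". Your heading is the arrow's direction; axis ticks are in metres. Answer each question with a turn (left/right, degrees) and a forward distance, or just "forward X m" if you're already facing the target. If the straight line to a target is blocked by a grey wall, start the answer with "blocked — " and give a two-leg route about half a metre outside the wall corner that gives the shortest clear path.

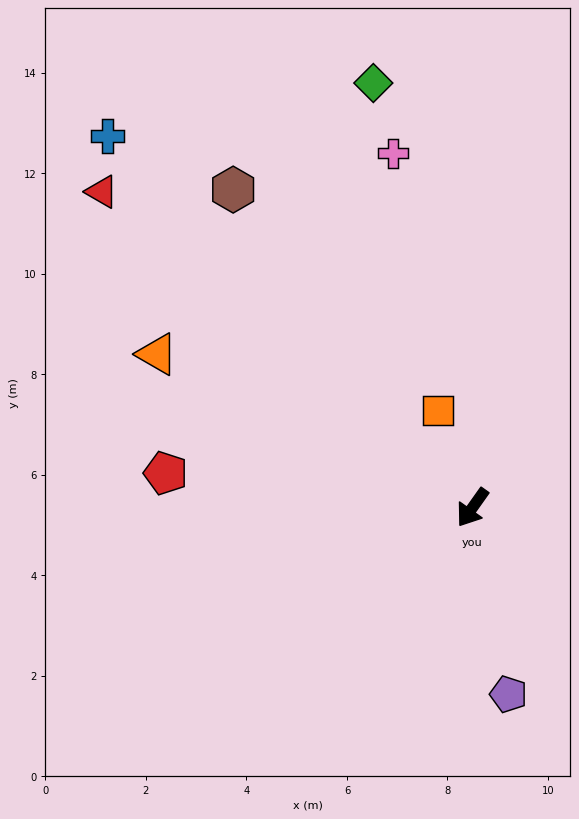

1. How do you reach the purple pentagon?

turn left 46°, forward 3.8 m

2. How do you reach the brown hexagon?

turn right 108°, forward 7.9 m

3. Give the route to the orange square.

turn right 125°, forward 2.1 m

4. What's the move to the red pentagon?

turn right 61°, forward 6.1 m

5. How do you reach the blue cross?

turn right 100°, forward 10.4 m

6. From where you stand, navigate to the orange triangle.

turn right 81°, forward 7.0 m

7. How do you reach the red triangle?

turn right 95°, forward 9.7 m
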